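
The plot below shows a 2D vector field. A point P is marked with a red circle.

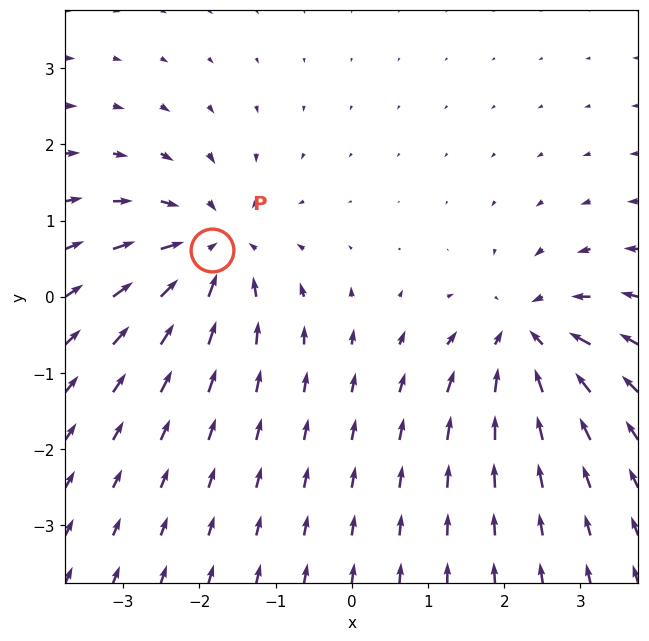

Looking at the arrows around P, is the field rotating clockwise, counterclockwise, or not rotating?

Near P at (-1.8, 0.6) the arrows show no circulation. The curl there is ≈0.

not rotating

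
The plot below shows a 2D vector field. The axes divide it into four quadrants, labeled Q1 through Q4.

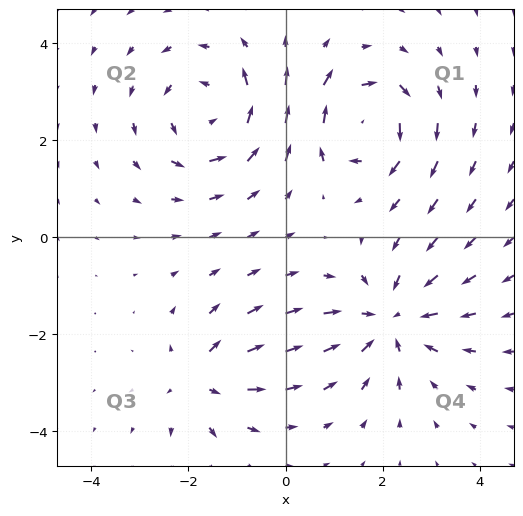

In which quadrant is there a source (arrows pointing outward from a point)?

The source sits at approximately (-1.7, -2.9), which lies in quadrant Q3. The divergence there is about +4, positive as expected for a source.

Q3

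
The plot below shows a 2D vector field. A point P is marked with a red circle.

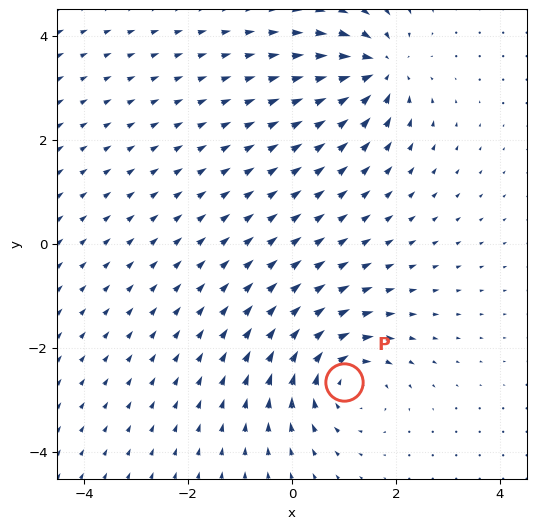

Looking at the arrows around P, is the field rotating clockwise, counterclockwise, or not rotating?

clockwise

Near P at (1.0, -2.7) the arrows circulate clockwise. The curl (z-component) there is about -3; negative curl means clockwise rotation.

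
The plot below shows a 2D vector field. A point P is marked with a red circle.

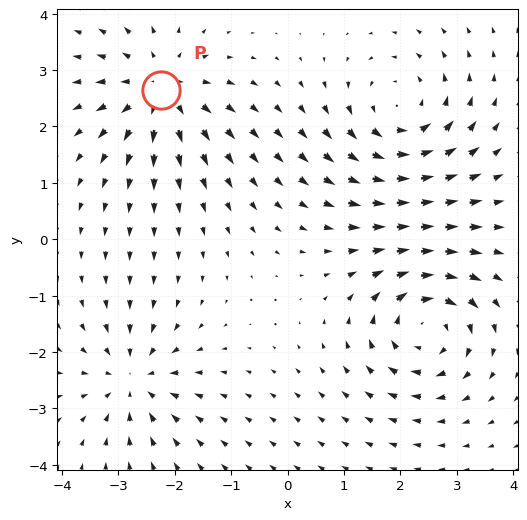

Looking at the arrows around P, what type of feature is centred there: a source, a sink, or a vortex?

At P (-2.2, 2.6) the arrows spread outward. Divergence about +4, curl ≈0 — positive divergence with near-zero curl is a source.

source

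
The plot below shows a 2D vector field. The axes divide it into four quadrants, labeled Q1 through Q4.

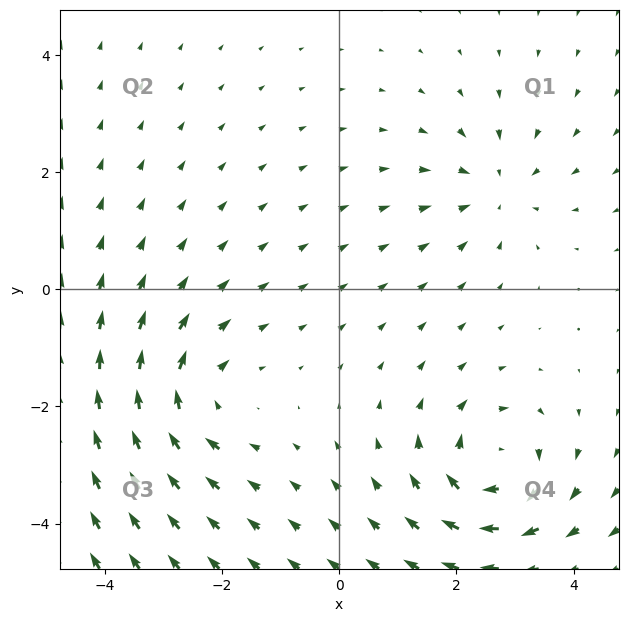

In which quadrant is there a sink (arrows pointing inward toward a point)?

Q1

The sink sits at approximately (2.7, 1.7), which lies in quadrant Q1. The divergence there is about -3, negative as expected for a sink.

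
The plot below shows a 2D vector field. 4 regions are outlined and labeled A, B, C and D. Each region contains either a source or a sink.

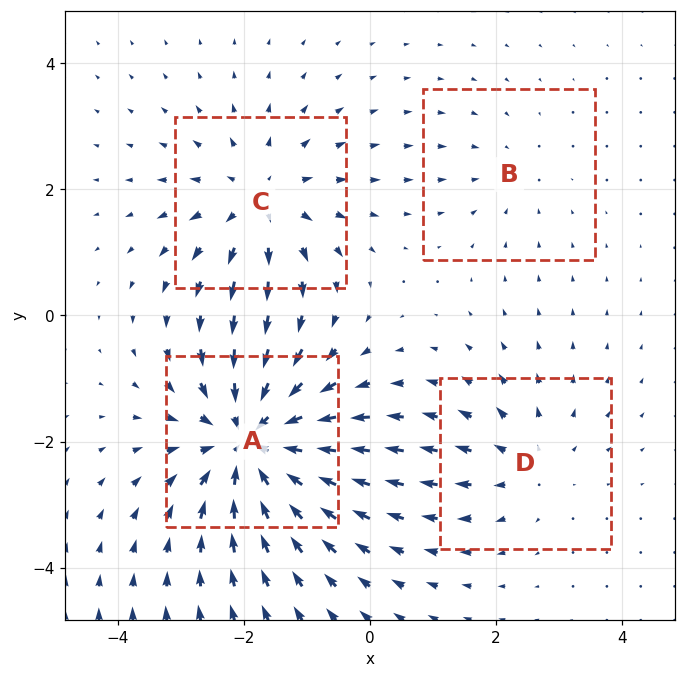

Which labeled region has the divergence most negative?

Divergence at each region's feature centre — A: about -7, B: about -2, C: about +4, D: about +3. Region A is most negative.

A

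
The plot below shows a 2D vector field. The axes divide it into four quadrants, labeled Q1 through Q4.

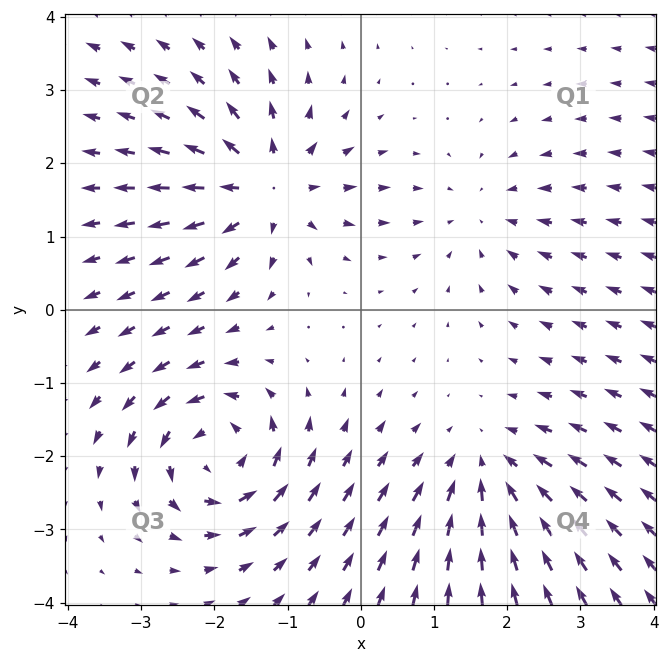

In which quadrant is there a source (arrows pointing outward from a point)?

Q2

The source sits at approximately (-1.3, 1.7), which lies in quadrant Q2. The divergence there is about +5, positive as expected for a source.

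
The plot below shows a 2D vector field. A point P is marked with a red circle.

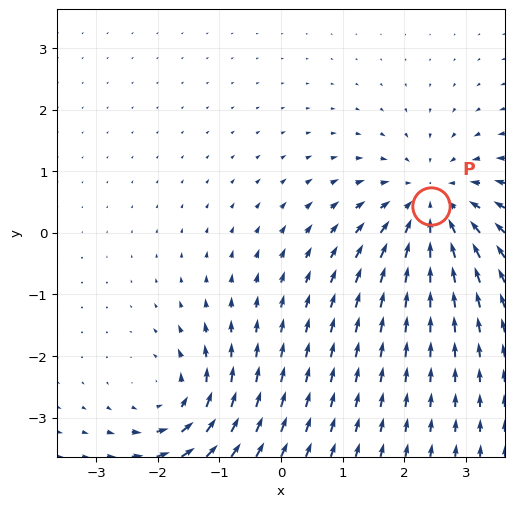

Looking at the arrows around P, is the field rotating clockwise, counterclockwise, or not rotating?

Near P at (2.4, 0.4) the arrows show no circulation. The curl there is ≈0.

not rotating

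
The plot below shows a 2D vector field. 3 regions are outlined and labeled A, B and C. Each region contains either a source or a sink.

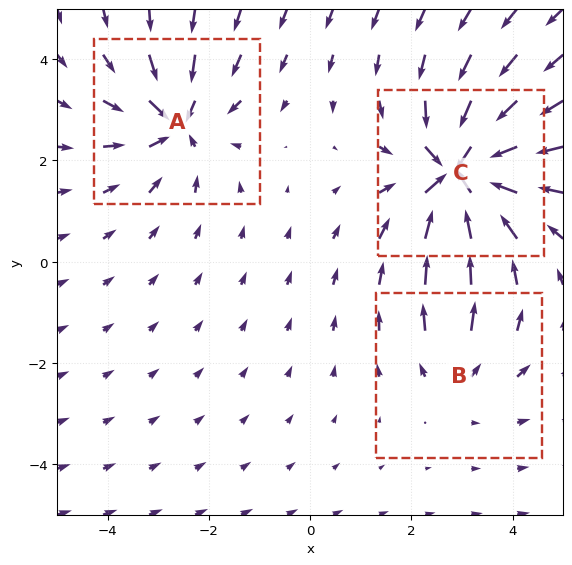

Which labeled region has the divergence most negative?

C

Divergence at each region's feature centre — A: about -4, B: about +2, C: about -6. Region C is most negative.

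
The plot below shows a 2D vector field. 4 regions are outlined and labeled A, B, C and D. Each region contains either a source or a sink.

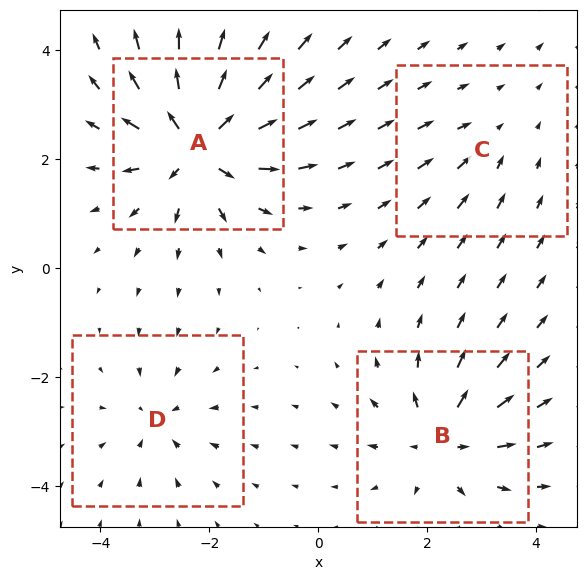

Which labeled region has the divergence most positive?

Divergence at each region's feature centre — A: about +9, B: about +6, C: about -2, D: about -4. Region A is most positive.

A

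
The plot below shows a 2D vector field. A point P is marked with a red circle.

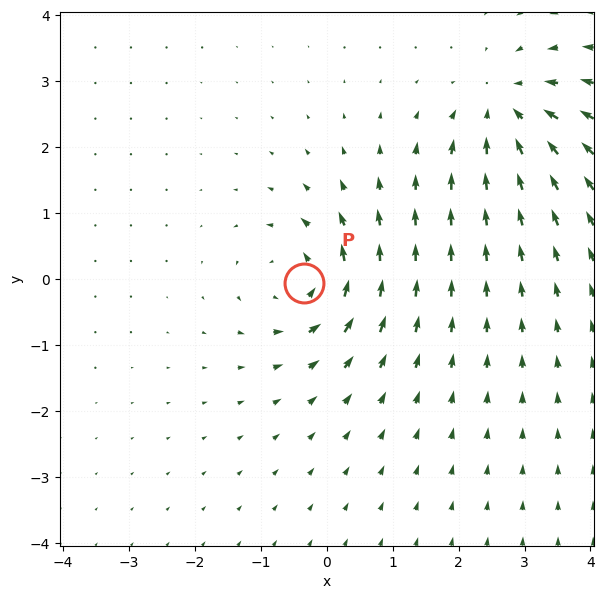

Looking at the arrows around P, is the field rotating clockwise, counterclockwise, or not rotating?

Near P at (-0.3, -0.1) the arrows circulate counterclockwise. The curl (z-component) there is about +4; positive curl means counterclockwise rotation.

counterclockwise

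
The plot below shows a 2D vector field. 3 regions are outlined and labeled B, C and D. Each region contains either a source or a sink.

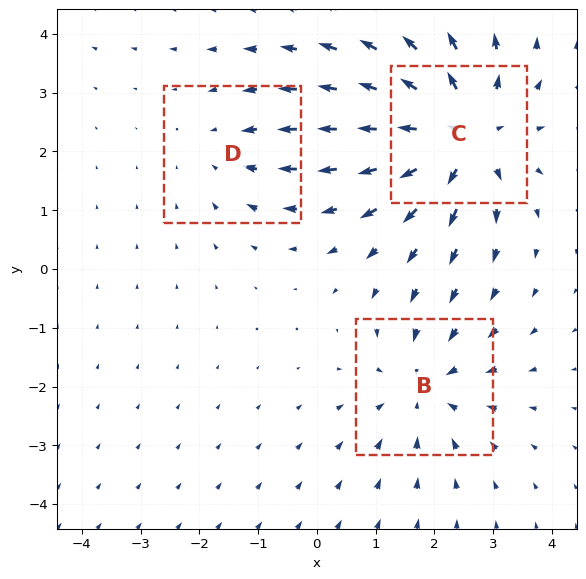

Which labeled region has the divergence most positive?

C

Divergence at each region's feature centre — B: about -3, C: about +5, D: about -2. Region C is most positive.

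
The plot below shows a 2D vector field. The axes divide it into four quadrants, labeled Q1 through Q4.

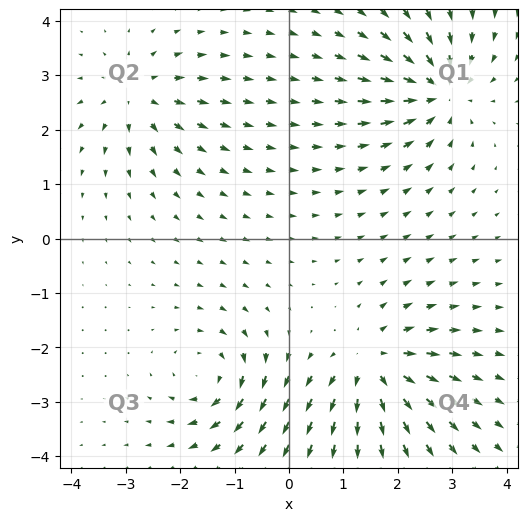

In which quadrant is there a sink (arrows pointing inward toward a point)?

Q1

The sink sits at approximately (2.8, 2.7), which lies in quadrant Q1. The divergence there is about -5, negative as expected for a sink.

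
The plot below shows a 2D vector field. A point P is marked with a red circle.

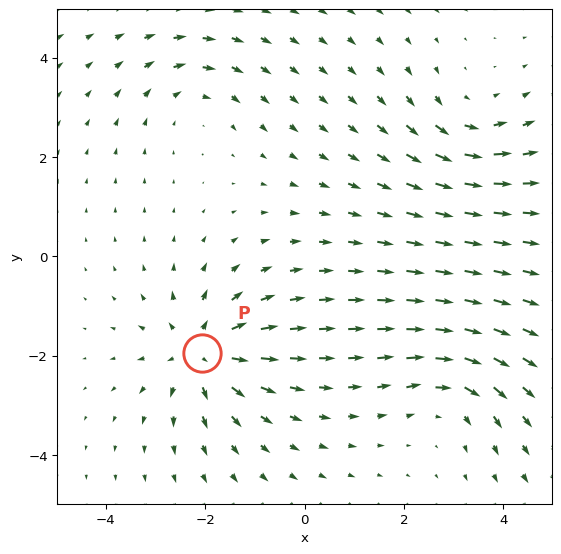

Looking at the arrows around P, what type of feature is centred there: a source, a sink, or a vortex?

source

At P (-2.1, -1.9) the arrows spread outward. Divergence about +5, curl ≈0 — positive divergence with near-zero curl is a source.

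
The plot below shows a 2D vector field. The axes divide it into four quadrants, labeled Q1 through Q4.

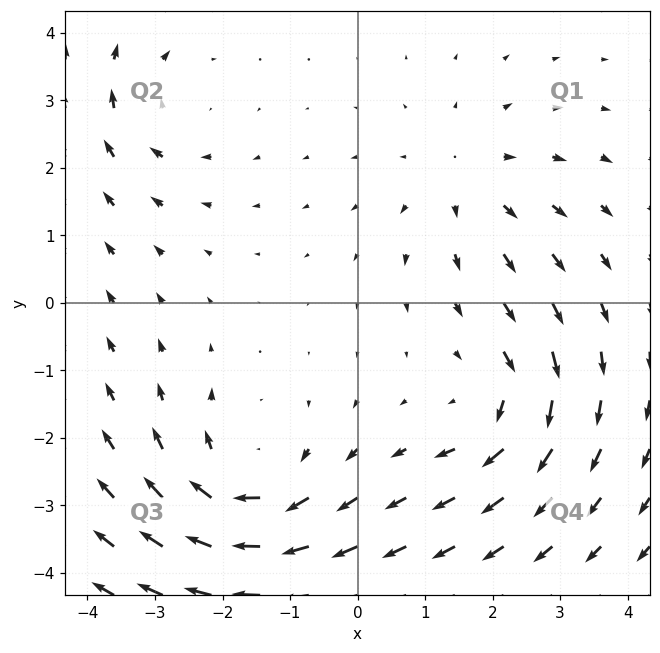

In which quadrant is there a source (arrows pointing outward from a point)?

The source sits at approximately (1.6, 1.8), which lies in quadrant Q1. The divergence there is about +3, positive as expected for a source.

Q1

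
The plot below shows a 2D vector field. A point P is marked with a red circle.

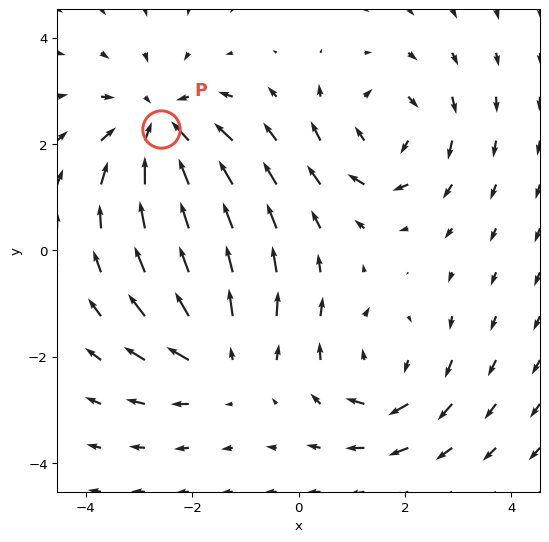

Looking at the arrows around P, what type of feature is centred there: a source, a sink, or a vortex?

At P (-2.6, 2.3) the arrows converge inward. Divergence about -5, curl ≈0 — negative divergence with near-zero curl is a sink.

sink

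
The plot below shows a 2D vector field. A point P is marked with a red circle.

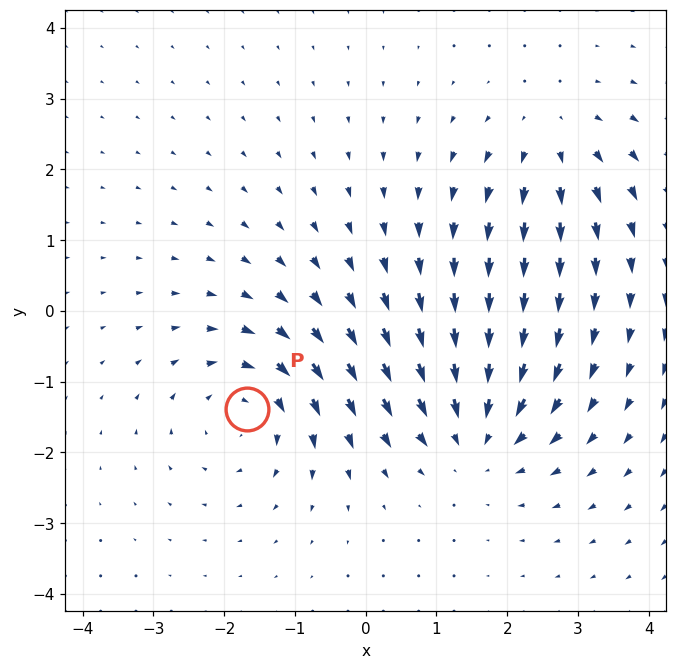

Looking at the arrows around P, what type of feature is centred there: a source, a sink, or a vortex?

At P (-1.7, -1.4) the arrows circulate clockwise. Divergence ≈0, curl about -5 — near-zero divergence with nonzero curl is a vortex.

vortex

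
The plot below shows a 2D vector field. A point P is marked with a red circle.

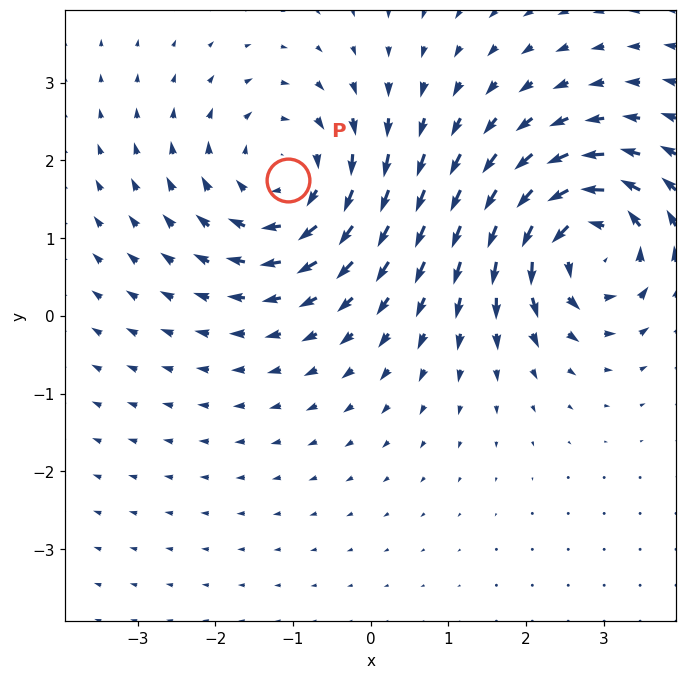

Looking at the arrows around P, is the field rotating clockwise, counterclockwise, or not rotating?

Near P at (-1.1, 1.8) the arrows circulate clockwise. The curl (z-component) there is about -3; negative curl means clockwise rotation.

clockwise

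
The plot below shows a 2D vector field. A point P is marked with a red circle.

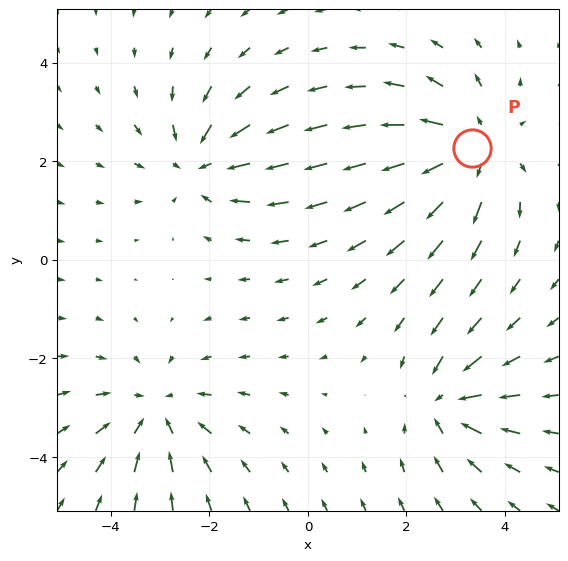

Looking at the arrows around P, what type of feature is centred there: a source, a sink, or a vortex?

source

At P (3.3, 2.3) the arrows spread outward. Divergence about +4, curl ≈0 — positive divergence with near-zero curl is a source.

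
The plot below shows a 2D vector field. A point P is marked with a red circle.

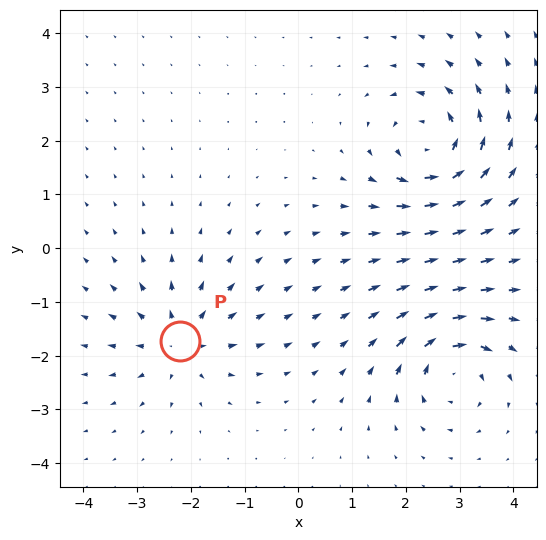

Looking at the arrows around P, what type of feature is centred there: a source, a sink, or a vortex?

source

At P (-2.2, -1.7) the arrows spread outward. Divergence about +4, curl ≈0 — positive divergence with near-zero curl is a source.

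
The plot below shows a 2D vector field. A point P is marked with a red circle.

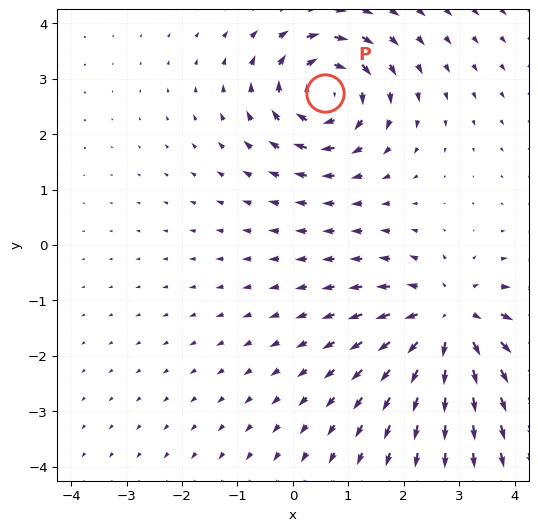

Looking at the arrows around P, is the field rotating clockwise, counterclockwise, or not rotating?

clockwise

Near P at (0.6, 2.7) the arrows circulate clockwise. The curl (z-component) there is about -4; negative curl means clockwise rotation.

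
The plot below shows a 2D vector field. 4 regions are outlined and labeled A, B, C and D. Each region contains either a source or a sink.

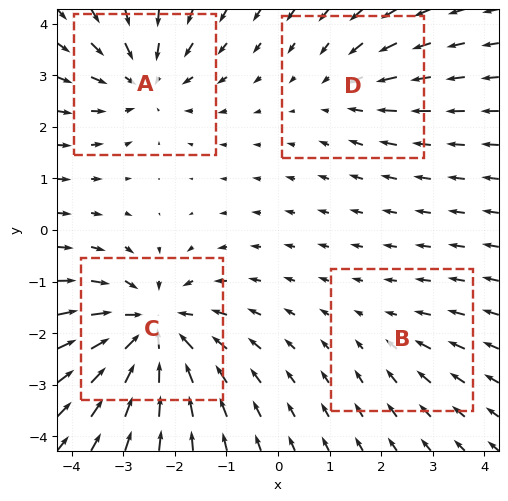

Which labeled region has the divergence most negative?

C

Divergence at each region's feature centre — A: about -4, B: about -2, C: about -7, D: about -3. Region C is most negative.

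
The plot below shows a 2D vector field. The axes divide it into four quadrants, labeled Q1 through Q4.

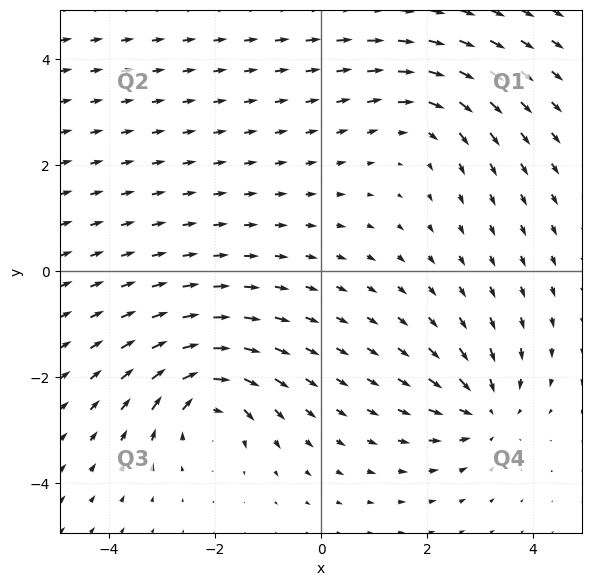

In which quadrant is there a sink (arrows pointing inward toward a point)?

The sink sits at approximately (3.1, -2.6), which lies in quadrant Q4. The divergence there is about -3, negative as expected for a sink.

Q4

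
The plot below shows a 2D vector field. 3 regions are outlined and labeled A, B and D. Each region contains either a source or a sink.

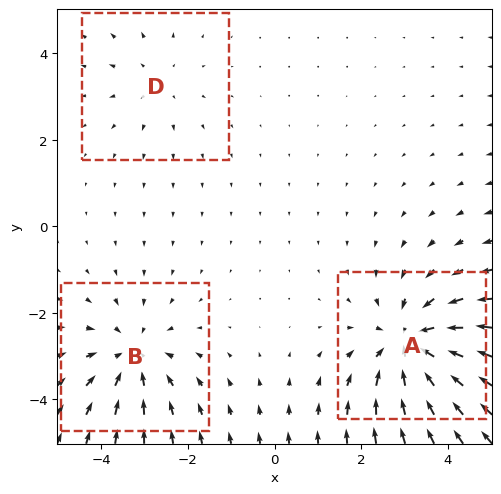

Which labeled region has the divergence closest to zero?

Divergence at each region's feature centre — A: about -4, B: about -3, D: about +2. Region D is closest to zero.

D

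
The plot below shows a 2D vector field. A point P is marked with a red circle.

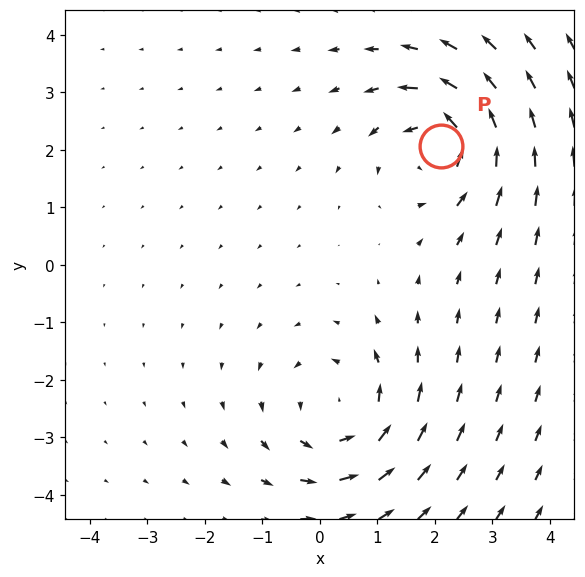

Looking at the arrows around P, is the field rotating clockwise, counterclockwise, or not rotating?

counterclockwise

Near P at (2.1, 2.1) the arrows circulate counterclockwise. The curl (z-component) there is about +6; positive curl means counterclockwise rotation.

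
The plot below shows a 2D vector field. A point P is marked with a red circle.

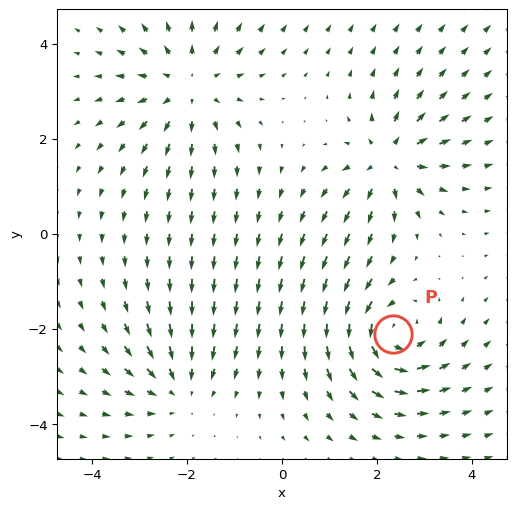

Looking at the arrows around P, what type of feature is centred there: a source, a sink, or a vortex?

At P (2.3, -2.1) the arrows circulate counterclockwise. Divergence ≈0, curl about +6 — near-zero divergence with nonzero curl is a vortex.

vortex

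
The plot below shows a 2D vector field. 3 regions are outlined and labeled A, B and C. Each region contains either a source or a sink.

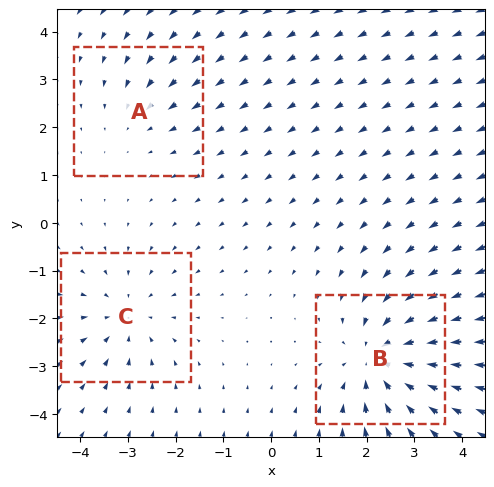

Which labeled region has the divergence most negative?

Divergence at each region's feature centre — A: about -2, B: about -4, C: about -3. Region B is most negative.

B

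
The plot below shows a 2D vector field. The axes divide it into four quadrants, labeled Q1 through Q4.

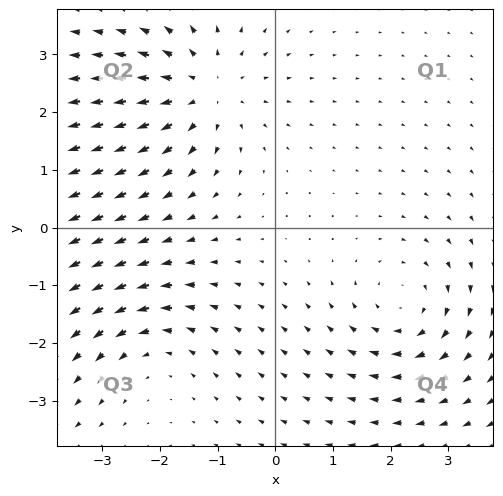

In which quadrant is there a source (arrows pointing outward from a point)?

The source sits at approximately (-1.2, 2.4), which lies in quadrant Q2. The divergence there is about +3, positive as expected for a source.

Q2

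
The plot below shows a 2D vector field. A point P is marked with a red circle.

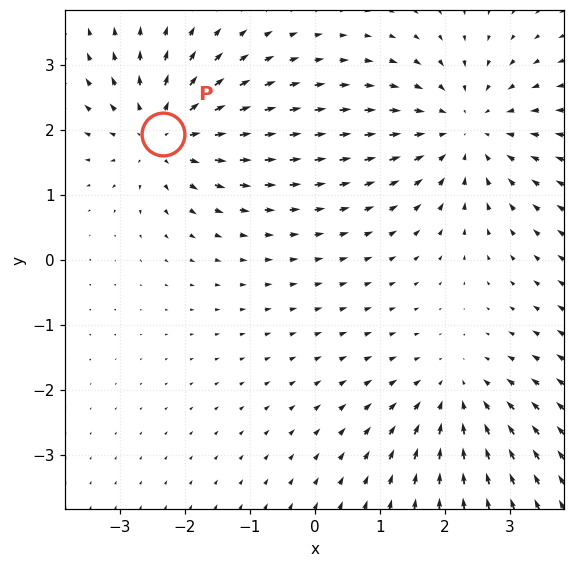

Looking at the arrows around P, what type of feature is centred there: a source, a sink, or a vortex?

At P (-2.3, 1.9) the arrows spread outward. Divergence about +4, curl ≈0 — positive divergence with near-zero curl is a source.

source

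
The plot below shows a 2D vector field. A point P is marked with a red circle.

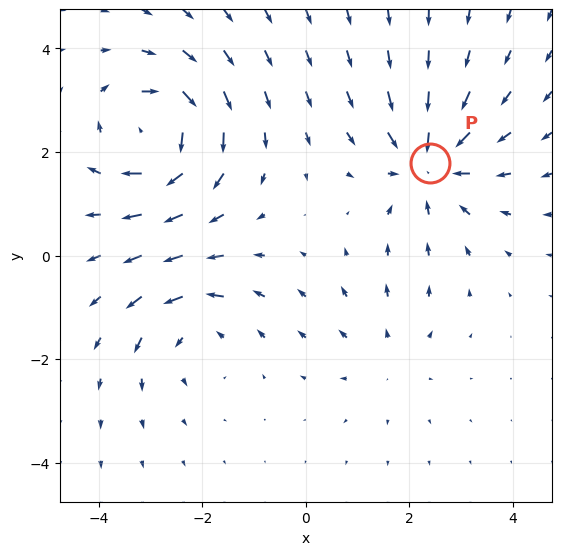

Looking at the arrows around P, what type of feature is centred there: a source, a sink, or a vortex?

sink

At P (2.4, 1.8) the arrows converge inward. Divergence about -5, curl ≈0 — negative divergence with near-zero curl is a sink.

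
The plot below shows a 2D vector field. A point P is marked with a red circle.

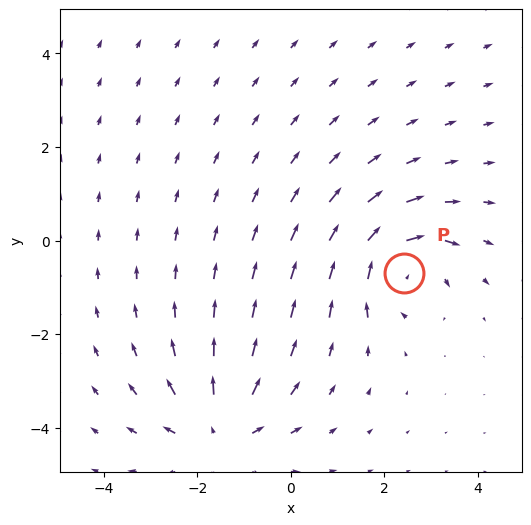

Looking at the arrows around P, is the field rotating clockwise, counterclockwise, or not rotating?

Near P at (2.4, -0.7) the arrows circulate clockwise. The curl (z-component) there is about -5; negative curl means clockwise rotation.

clockwise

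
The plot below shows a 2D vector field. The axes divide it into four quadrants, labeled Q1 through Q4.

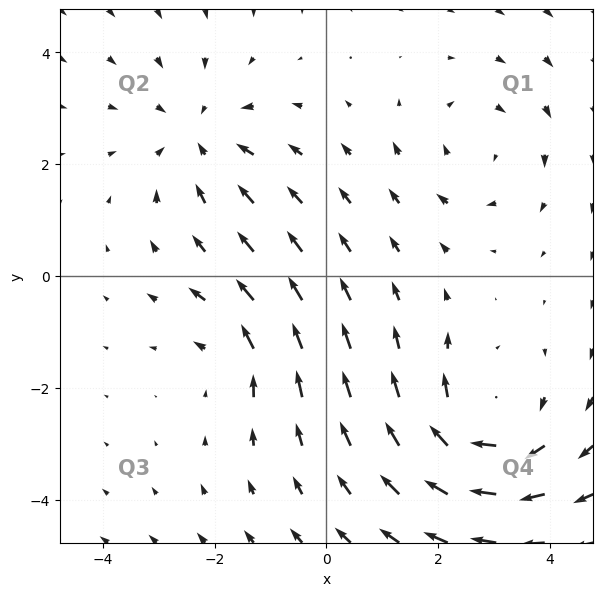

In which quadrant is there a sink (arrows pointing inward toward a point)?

The sink sits at approximately (-2.3, 2.5), which lies in quadrant Q2. The divergence there is about -3, negative as expected for a sink.

Q2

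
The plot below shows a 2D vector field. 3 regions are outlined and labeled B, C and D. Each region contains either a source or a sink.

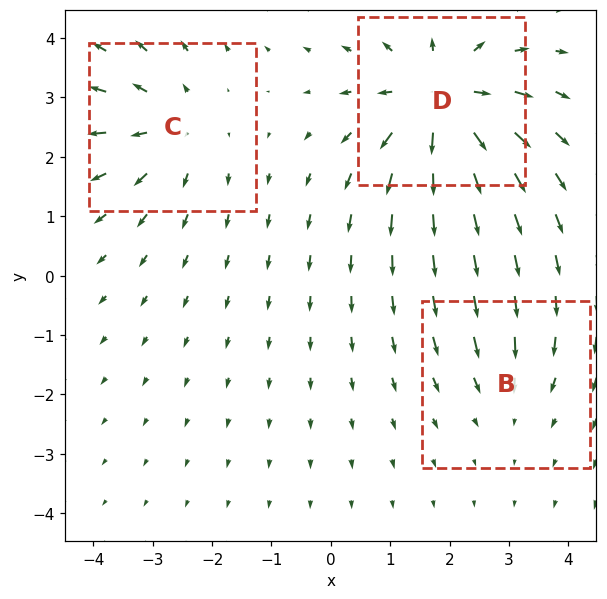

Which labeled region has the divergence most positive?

Divergence at each region's feature centre — B: about -2, C: about +3, D: about +5. Region D is most positive.

D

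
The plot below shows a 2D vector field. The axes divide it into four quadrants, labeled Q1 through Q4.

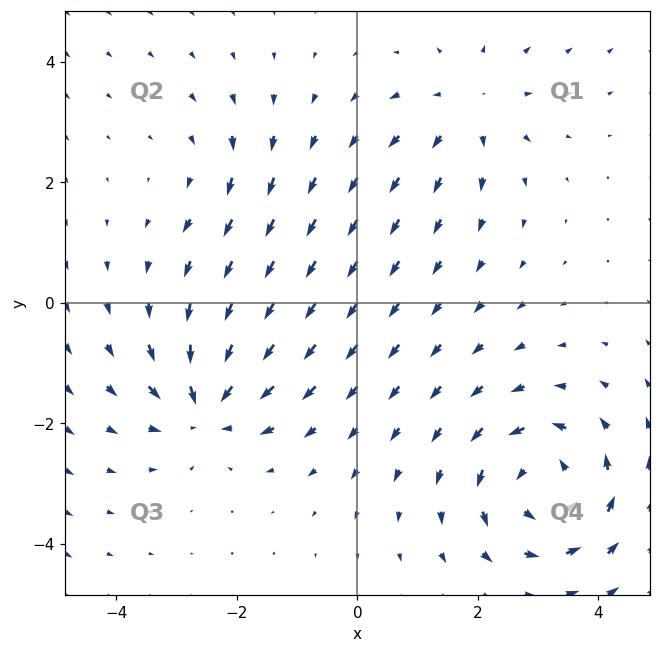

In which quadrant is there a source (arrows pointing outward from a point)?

The source sits at approximately (1.8, 3.2), which lies in quadrant Q1. The divergence there is about +3, positive as expected for a source.

Q1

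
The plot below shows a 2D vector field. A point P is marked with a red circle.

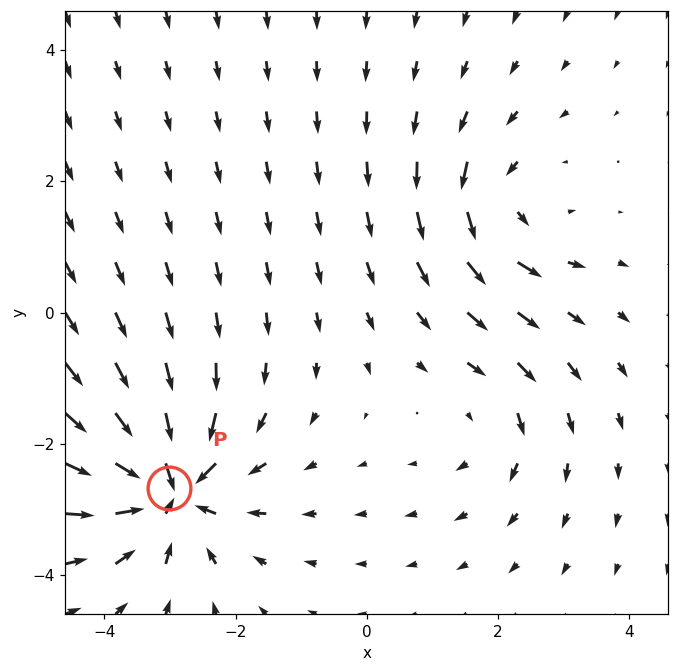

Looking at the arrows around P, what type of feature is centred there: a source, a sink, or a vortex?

At P (-3.0, -2.7) the arrows converge inward. Divergence about -6, curl ≈0 — negative divergence with near-zero curl is a sink.

sink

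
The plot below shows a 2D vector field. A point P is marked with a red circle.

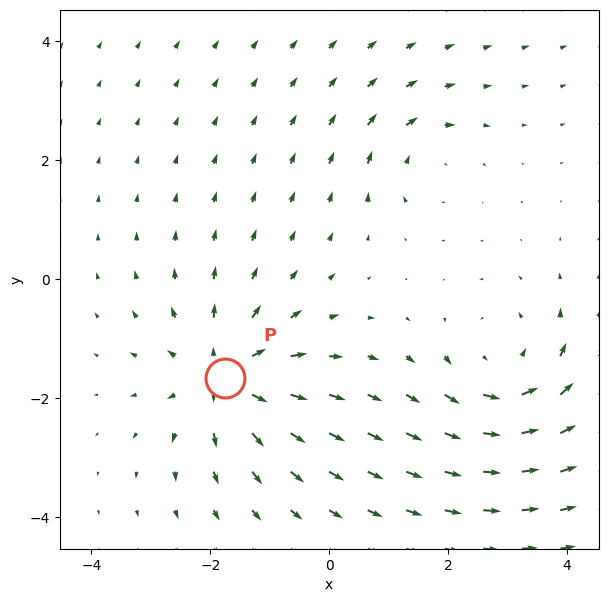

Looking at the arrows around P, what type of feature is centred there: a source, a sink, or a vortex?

At P (-1.7, -1.7) the arrows spread outward. Divergence about +5, curl ≈0 — positive divergence with near-zero curl is a source.

source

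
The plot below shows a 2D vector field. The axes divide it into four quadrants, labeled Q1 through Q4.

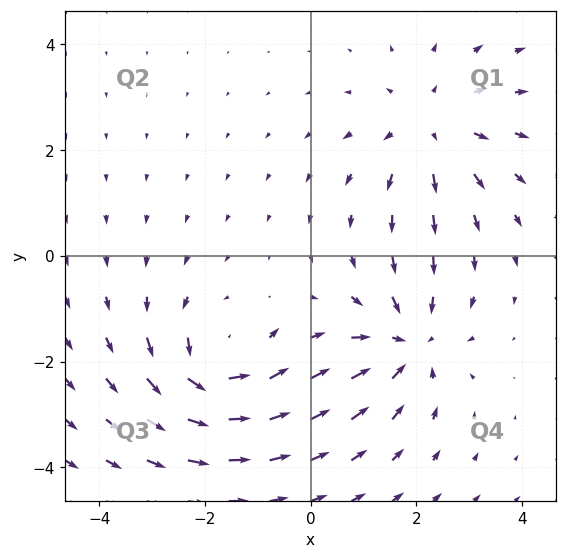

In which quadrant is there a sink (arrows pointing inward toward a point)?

The sink sits at approximately (1.8, -1.7), which lies in quadrant Q4. The divergence there is about -5, negative as expected for a sink.

Q4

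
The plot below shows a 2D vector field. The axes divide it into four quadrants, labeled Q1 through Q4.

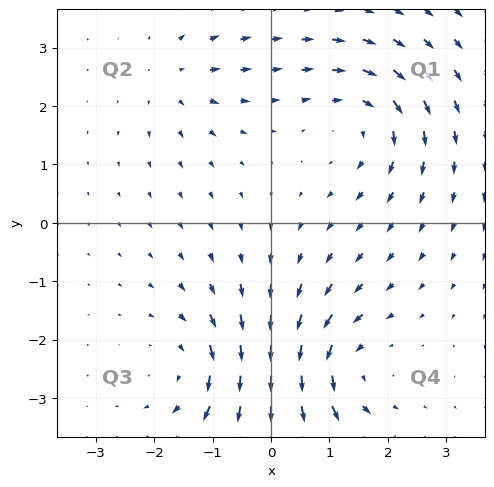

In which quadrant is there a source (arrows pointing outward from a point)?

Q2

The source sits at approximately (-1.6, 2.5), which lies in quadrant Q2. The divergence there is about +4, positive as expected for a source.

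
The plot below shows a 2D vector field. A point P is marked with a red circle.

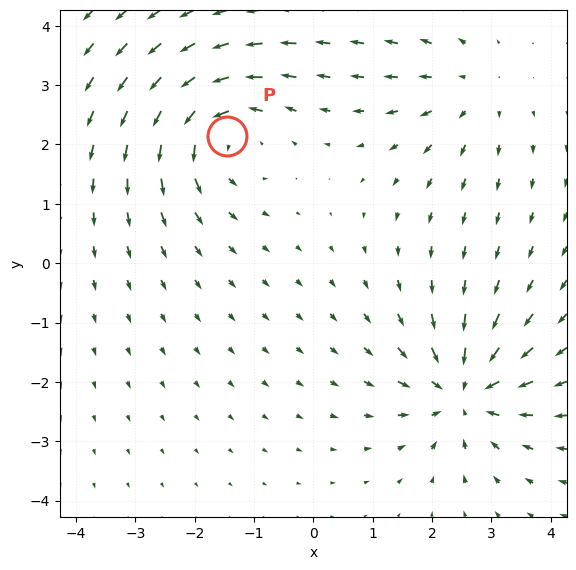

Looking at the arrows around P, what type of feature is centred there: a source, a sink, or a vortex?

At P (-1.5, 2.1) the arrows circulate counterclockwise. Divergence ≈0, curl about +5 — near-zero divergence with nonzero curl is a vortex.

vortex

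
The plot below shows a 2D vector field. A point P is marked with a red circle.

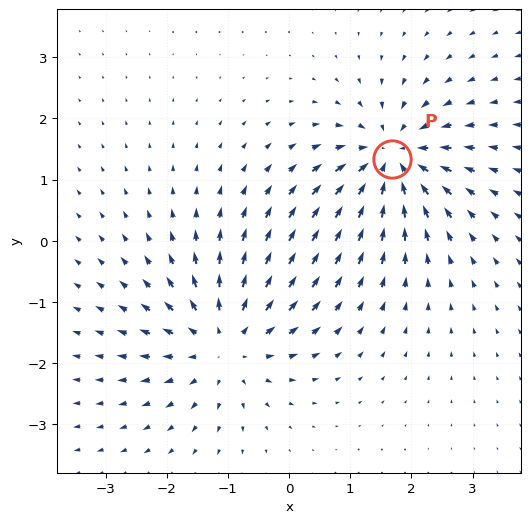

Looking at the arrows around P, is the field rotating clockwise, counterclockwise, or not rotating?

Near P at (1.7, 1.3) the arrows show no circulation. The curl there is ≈0.

not rotating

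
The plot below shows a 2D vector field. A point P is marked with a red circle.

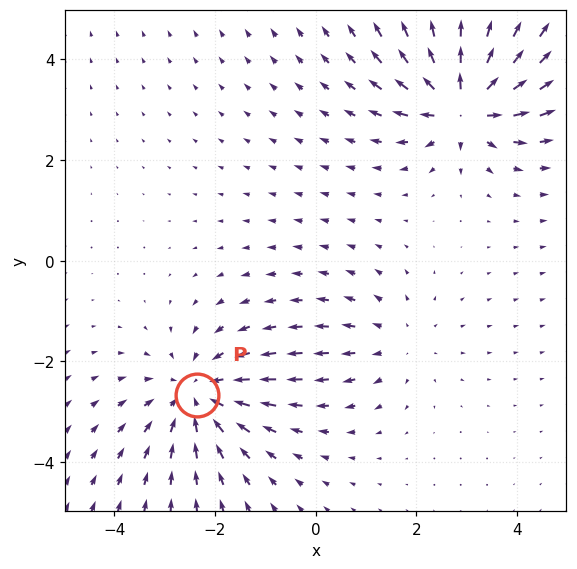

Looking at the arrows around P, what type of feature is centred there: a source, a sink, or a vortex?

sink

At P (-2.4, -2.7) the arrows converge inward. Divergence about -4, curl ≈0 — negative divergence with near-zero curl is a sink.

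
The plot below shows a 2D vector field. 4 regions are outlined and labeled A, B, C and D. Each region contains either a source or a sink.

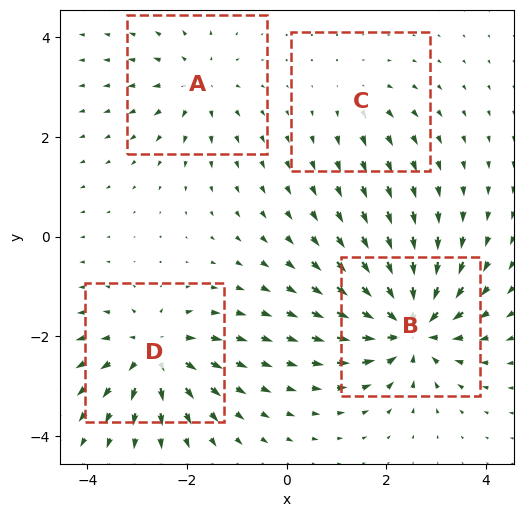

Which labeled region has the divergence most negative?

Divergence at each region's feature centre — A: about +4, B: about -8, C: about +3, D: about +6. Region B is most negative.

B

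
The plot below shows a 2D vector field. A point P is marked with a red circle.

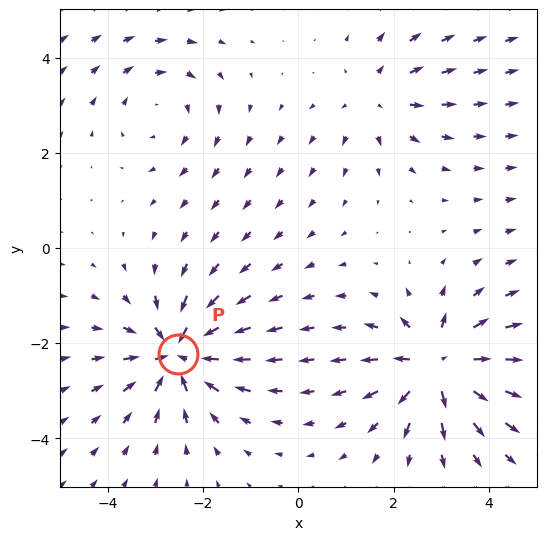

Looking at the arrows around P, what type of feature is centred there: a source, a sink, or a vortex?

sink

At P (-2.5, -2.2) the arrows converge inward. Divergence about -6, curl ≈0 — negative divergence with near-zero curl is a sink.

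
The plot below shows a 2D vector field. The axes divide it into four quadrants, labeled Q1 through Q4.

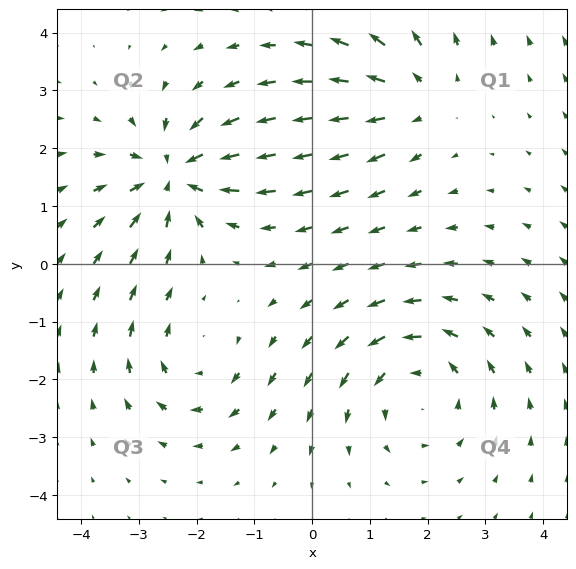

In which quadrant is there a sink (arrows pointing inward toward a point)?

The sink sits at approximately (-2.4, 1.5), which lies in quadrant Q2. The divergence there is about -5, negative as expected for a sink.

Q2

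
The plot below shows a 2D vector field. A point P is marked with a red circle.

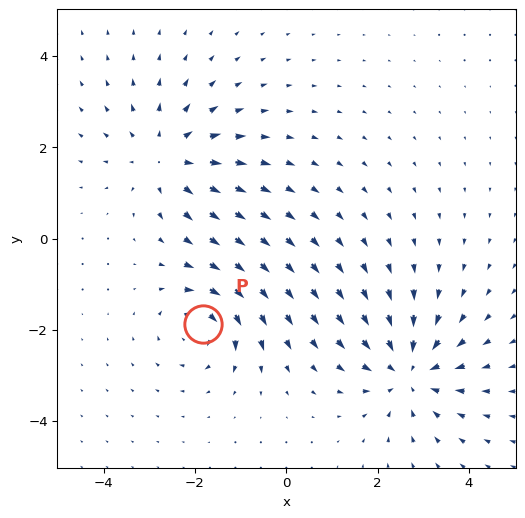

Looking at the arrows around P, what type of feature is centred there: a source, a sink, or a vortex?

At P (-1.8, -1.9) the arrows circulate clockwise. Divergence ≈0, curl about -5 — near-zero divergence with nonzero curl is a vortex.

vortex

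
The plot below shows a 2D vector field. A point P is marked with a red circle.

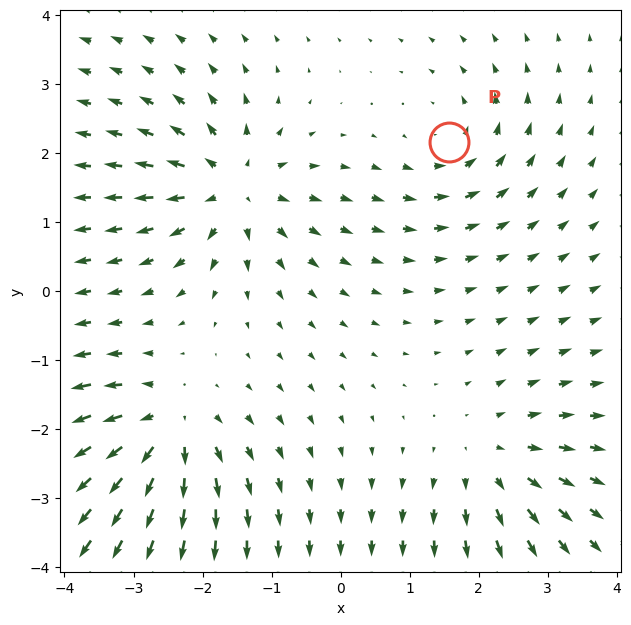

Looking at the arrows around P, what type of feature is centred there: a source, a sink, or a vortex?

vortex

At P (1.6, 2.2) the arrows circulate counterclockwise. Divergence ≈0, curl about +4 — near-zero divergence with nonzero curl is a vortex.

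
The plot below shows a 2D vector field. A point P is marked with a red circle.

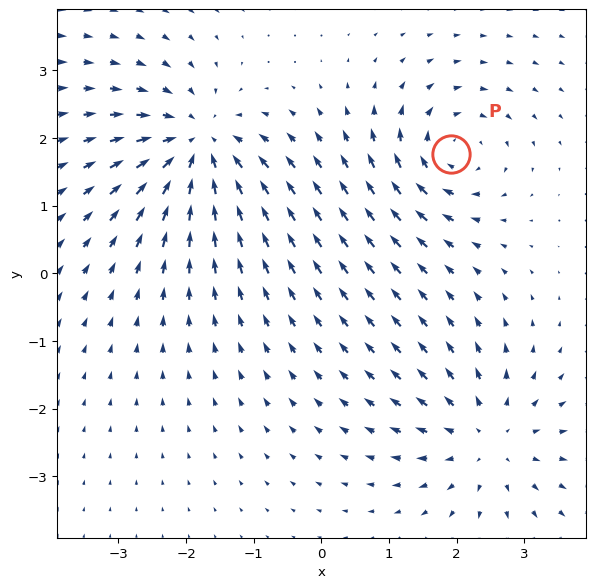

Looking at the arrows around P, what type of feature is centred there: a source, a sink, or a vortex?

At P (1.9, 1.8) the arrows circulate clockwise. Divergence ≈0, curl about -4 — near-zero divergence with nonzero curl is a vortex.

vortex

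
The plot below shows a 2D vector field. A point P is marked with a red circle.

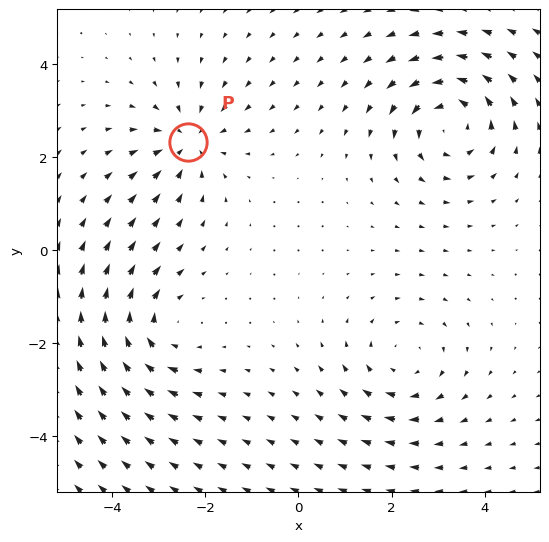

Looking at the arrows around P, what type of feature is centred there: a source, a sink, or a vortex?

sink

At P (-2.4, 2.3) the arrows converge inward. Divergence about -4, curl ≈0 — negative divergence with near-zero curl is a sink.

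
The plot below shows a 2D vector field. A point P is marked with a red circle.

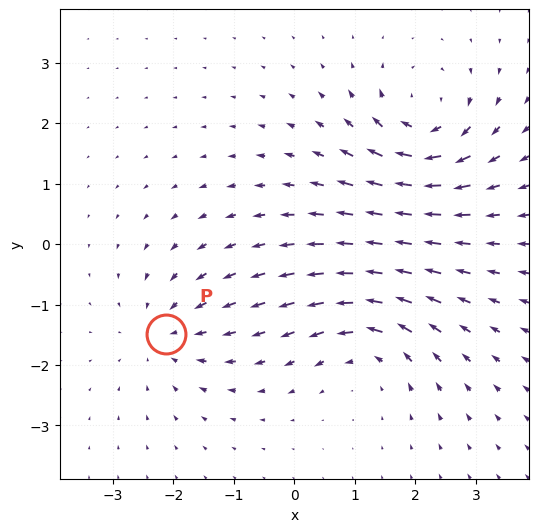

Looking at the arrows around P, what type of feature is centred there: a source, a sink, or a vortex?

At P (-2.1, -1.5) the arrows converge inward. Divergence about -4, curl ≈0 — negative divergence with near-zero curl is a sink.

sink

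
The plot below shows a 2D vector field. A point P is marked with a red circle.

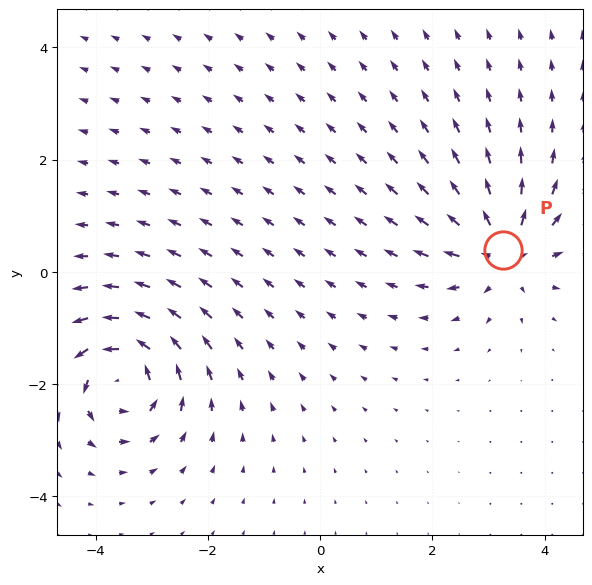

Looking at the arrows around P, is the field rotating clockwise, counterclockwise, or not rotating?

not rotating

Near P at (3.3, 0.4) the arrows show no circulation. The curl there is ≈0.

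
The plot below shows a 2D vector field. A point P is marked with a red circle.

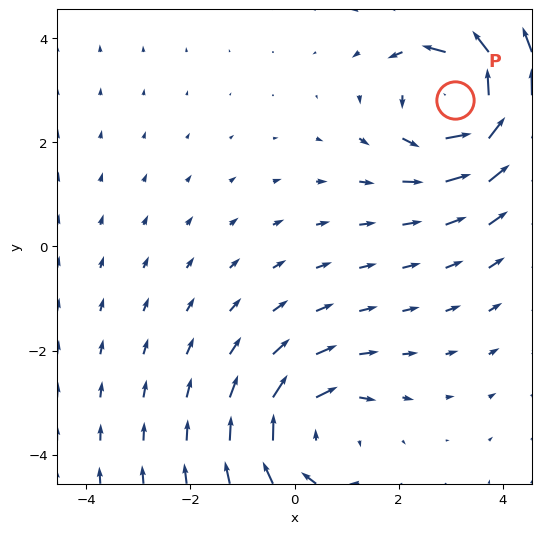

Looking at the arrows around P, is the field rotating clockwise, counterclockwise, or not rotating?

Near P at (3.1, 2.8) the arrows circulate counterclockwise. The curl (z-component) there is about +4; positive curl means counterclockwise rotation.

counterclockwise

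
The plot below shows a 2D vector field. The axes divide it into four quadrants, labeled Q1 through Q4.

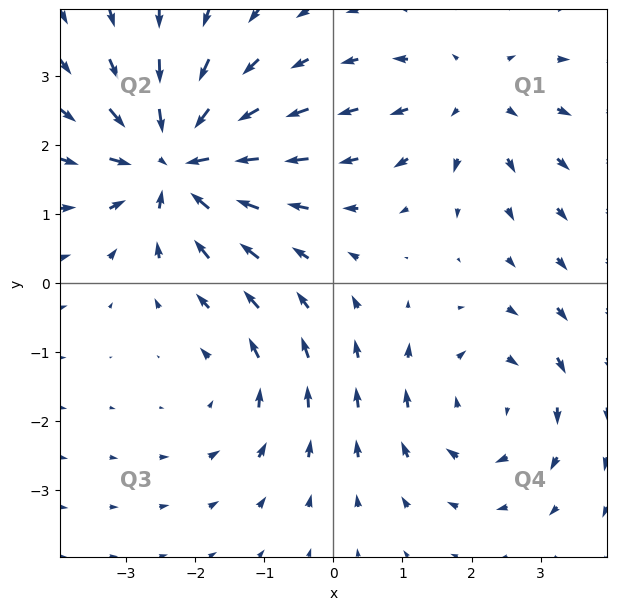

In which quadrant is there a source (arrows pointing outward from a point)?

Q1

The source sits at approximately (2.0, 2.7), which lies in quadrant Q1. The divergence there is about +3, positive as expected for a source.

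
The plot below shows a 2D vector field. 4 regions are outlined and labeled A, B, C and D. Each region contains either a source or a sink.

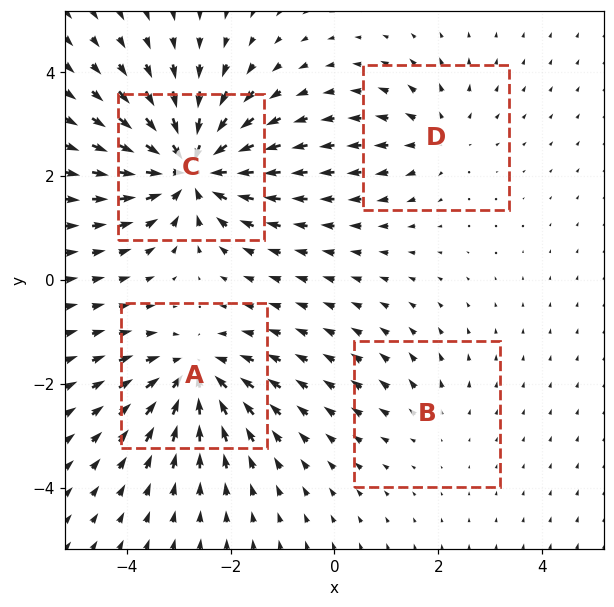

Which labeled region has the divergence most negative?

Divergence at each region's feature centre — A: about -6, B: about +2, C: about -8, D: about +3. Region C is most negative.

C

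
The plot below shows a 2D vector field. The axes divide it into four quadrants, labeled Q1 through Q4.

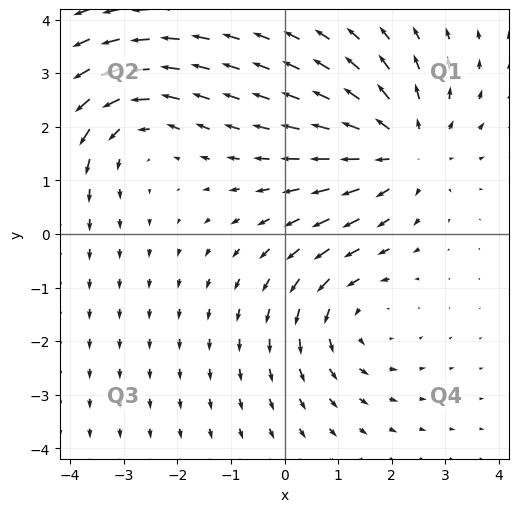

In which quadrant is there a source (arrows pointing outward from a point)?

The source sits at approximately (2.2, 1.6), which lies in quadrant Q1. The divergence there is about +4, positive as expected for a source.

Q1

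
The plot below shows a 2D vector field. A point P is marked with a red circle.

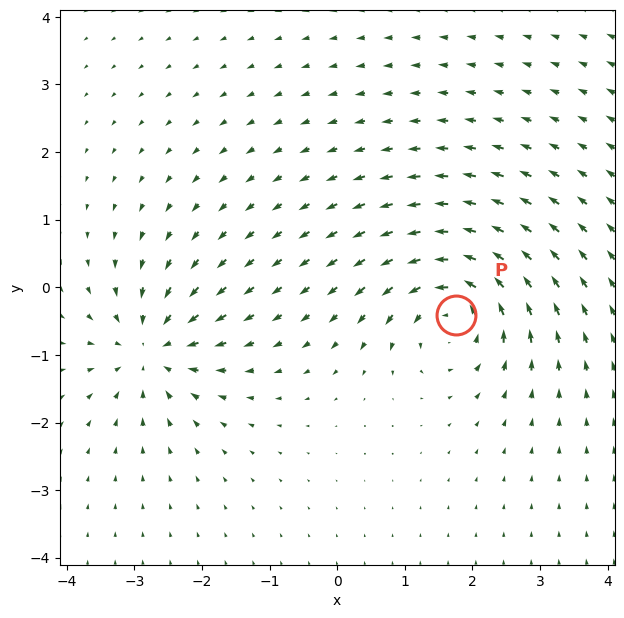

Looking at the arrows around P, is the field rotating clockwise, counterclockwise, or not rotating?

Near P at (1.8, -0.4) the arrows circulate counterclockwise. The curl (z-component) there is about +5; positive curl means counterclockwise rotation.

counterclockwise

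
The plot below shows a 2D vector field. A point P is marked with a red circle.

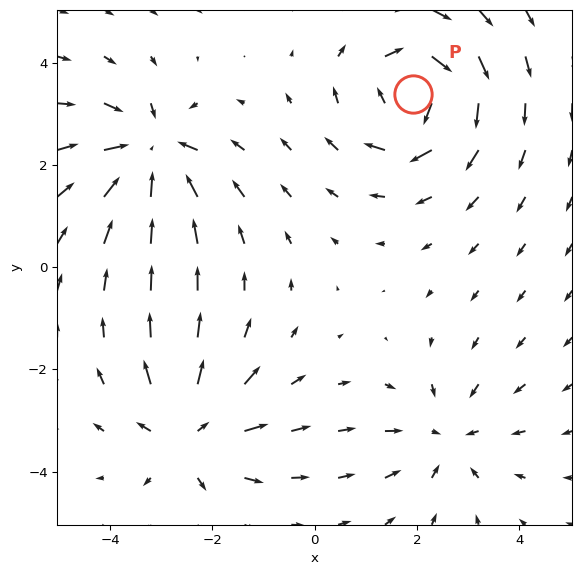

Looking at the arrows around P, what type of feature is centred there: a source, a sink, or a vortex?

vortex

At P (1.9, 3.4) the arrows circulate clockwise. Divergence ≈0, curl about -5 — near-zero divergence with nonzero curl is a vortex.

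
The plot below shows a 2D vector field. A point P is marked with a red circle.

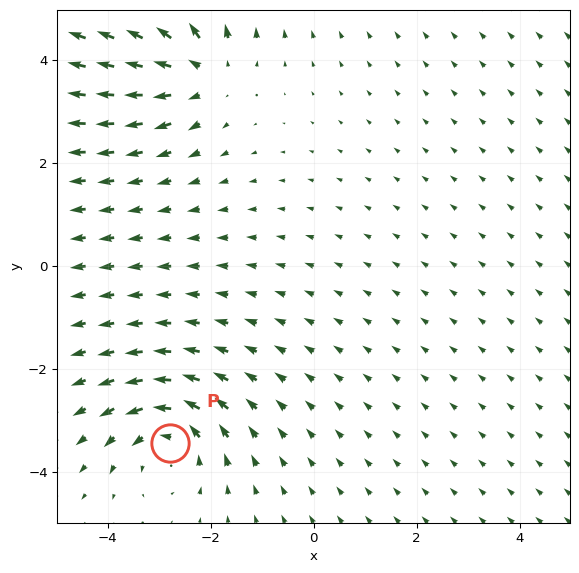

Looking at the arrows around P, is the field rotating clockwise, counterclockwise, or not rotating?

counterclockwise

Near P at (-2.8, -3.4) the arrows circulate counterclockwise. The curl (z-component) there is about +3; positive curl means counterclockwise rotation.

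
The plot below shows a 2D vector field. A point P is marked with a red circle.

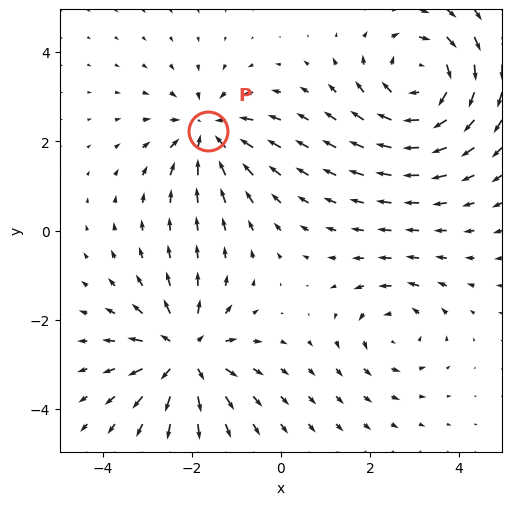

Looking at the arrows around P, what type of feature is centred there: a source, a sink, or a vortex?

At P (-1.6, 2.2) the arrows converge inward. Divergence about -4, curl ≈0 — negative divergence with near-zero curl is a sink.

sink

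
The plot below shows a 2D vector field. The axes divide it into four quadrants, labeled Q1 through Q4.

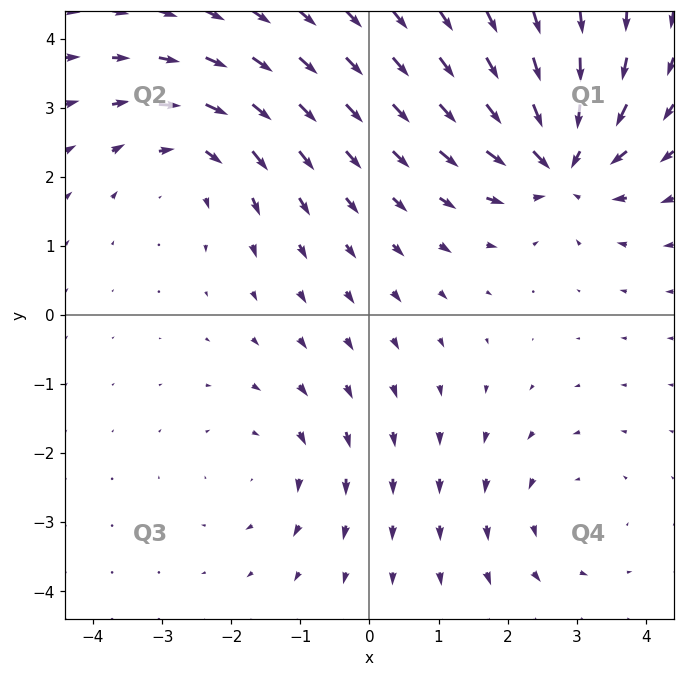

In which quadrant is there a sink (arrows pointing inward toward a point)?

Q1

The sink sits at approximately (2.8, 2.2), which lies in quadrant Q1. The divergence there is about -6, negative as expected for a sink.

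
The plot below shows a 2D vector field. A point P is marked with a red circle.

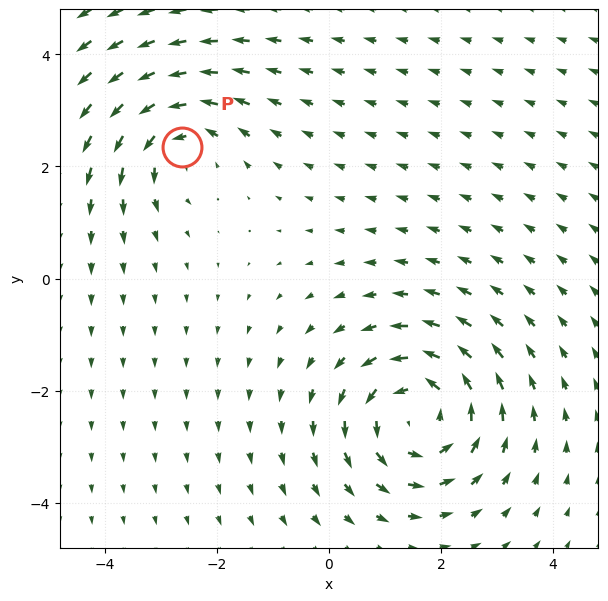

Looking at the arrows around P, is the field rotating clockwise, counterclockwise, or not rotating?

counterclockwise

Near P at (-2.6, 2.4) the arrows circulate counterclockwise. The curl (z-component) there is about +4; positive curl means counterclockwise rotation.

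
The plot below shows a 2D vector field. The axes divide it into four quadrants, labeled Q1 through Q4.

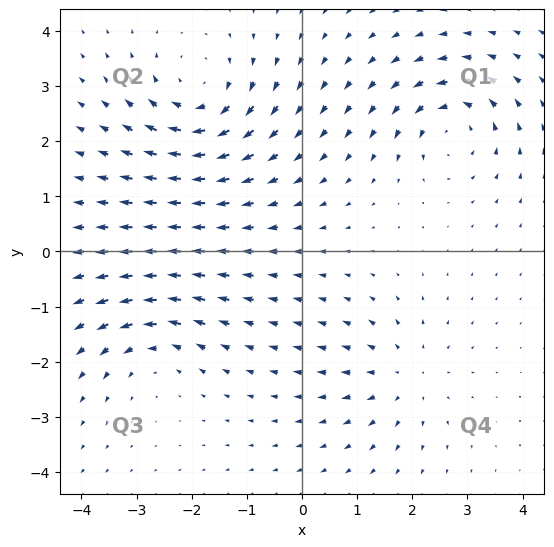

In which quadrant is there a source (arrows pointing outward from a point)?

Q4

The source sits at approximately (1.9, -2.3), which lies in quadrant Q4. The divergence there is about +4, positive as expected for a source.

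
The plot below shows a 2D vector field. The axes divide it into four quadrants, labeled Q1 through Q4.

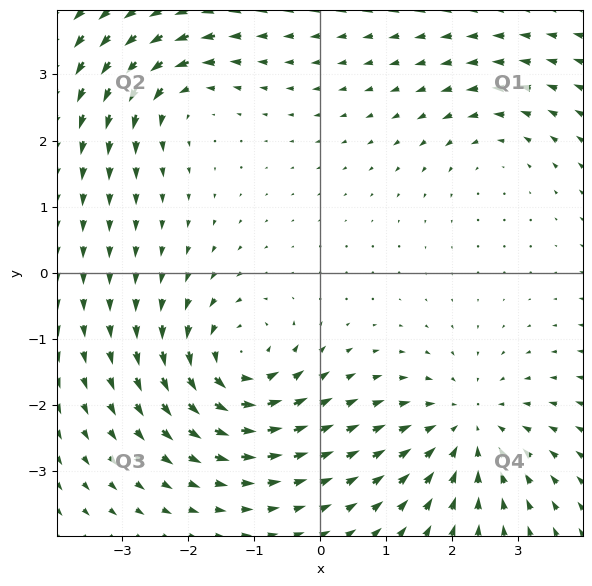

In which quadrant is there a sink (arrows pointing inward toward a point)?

Q4

The sink sits at approximately (2.2, -2.3), which lies in quadrant Q4. The divergence there is about -4, negative as expected for a sink.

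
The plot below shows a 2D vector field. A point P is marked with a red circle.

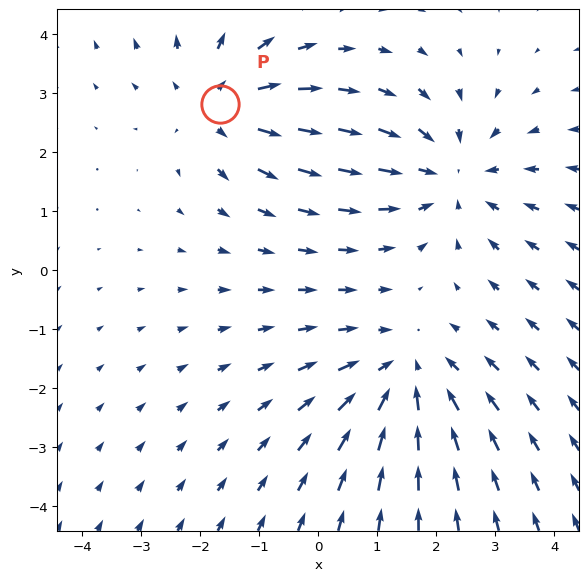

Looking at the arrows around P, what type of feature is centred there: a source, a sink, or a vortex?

At P (-1.7, 2.8) the arrows spread outward. Divergence about +4, curl ≈0 — positive divergence with near-zero curl is a source.

source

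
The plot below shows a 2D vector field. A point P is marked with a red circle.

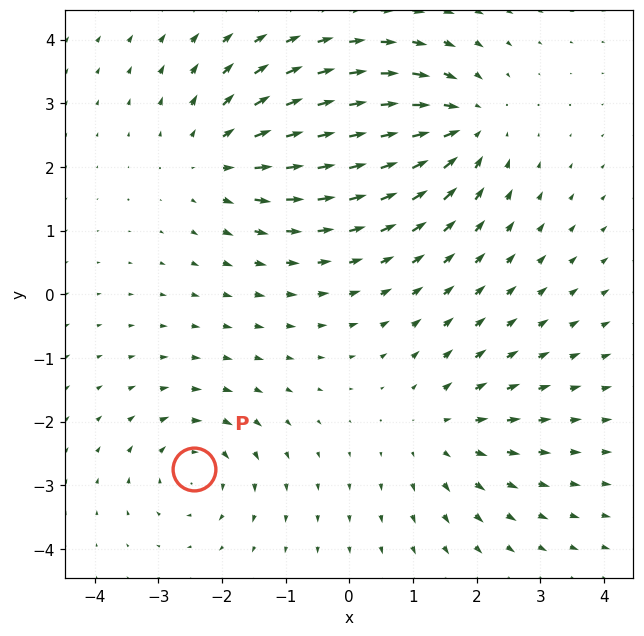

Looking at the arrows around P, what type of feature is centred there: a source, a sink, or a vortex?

At P (-2.4, -2.7) the arrows circulate clockwise. Divergence ≈0, curl about -4 — near-zero divergence with nonzero curl is a vortex.

vortex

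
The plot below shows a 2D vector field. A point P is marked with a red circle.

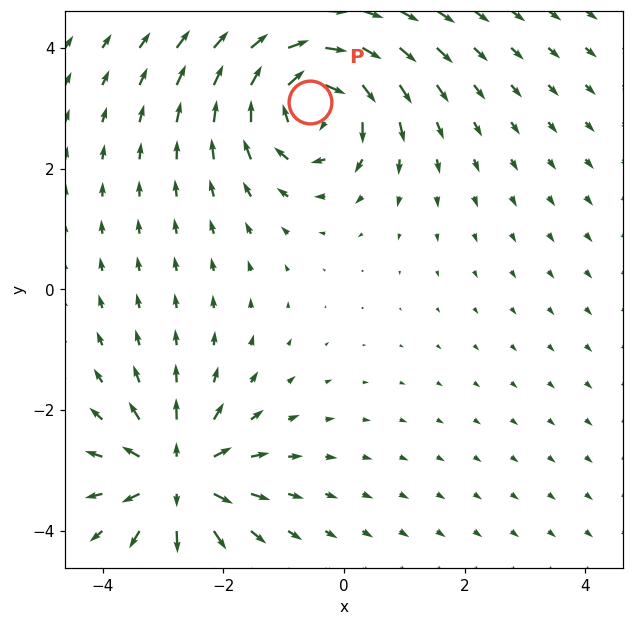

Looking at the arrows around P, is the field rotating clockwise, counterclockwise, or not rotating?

Near P at (-0.6, 3.1) the arrows circulate clockwise. The curl (z-component) there is about -5; negative curl means clockwise rotation.

clockwise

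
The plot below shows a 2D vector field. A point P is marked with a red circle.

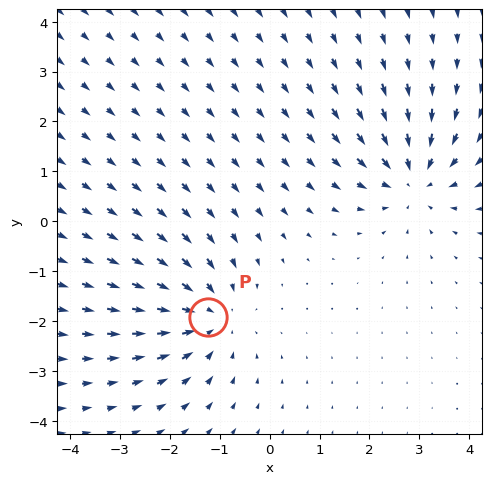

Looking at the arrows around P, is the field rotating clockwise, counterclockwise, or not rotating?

Near P at (-1.2, -1.9) the arrows show no circulation. The curl there is ≈0.

not rotating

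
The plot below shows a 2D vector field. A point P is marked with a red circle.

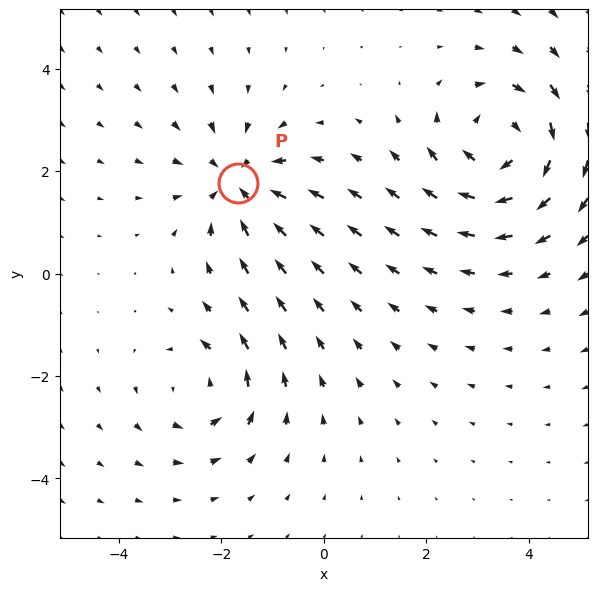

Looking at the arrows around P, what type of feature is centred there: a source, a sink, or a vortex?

At P (-1.7, 1.8) the arrows converge inward. Divergence about -4, curl ≈0 — negative divergence with near-zero curl is a sink.

sink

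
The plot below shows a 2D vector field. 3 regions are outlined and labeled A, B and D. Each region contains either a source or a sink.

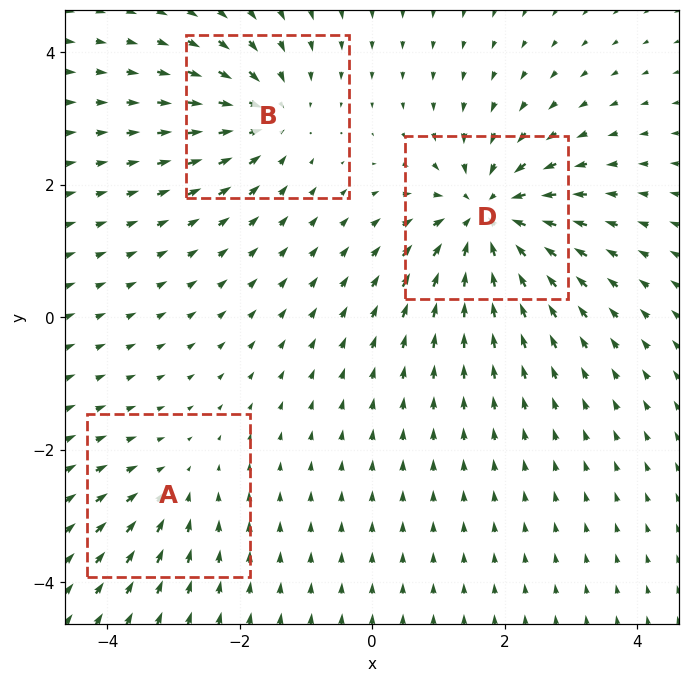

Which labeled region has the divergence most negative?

D

Divergence at each region's feature centre — A: about -3, B: about -4, D: about -6. Region D is most negative.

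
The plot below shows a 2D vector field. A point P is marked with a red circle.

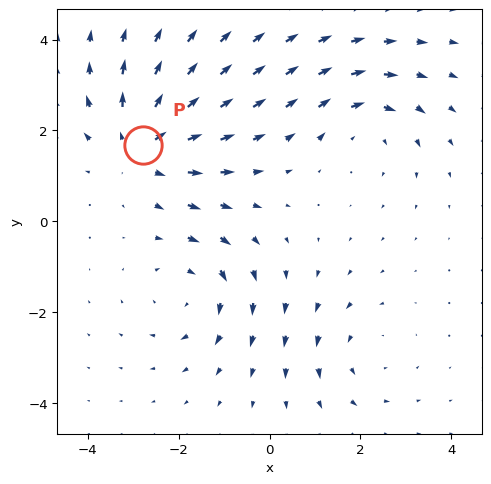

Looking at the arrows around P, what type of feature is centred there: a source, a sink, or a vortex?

source

At P (-2.8, 1.7) the arrows spread outward. Divergence about +4, curl ≈0 — positive divergence with near-zero curl is a source.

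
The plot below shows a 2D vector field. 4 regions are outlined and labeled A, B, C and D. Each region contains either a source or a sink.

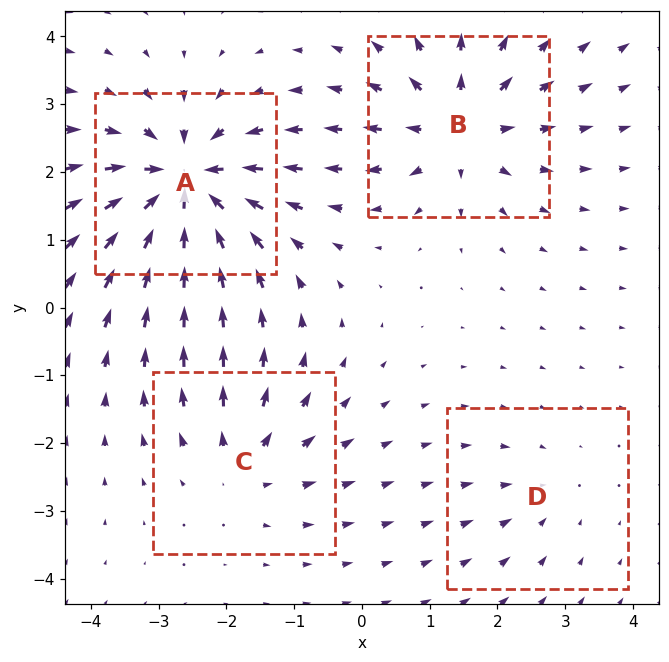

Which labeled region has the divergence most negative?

A

Divergence at each region's feature centre — A: about -8, B: about +6, C: about +4, D: about -2. Region A is most negative.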